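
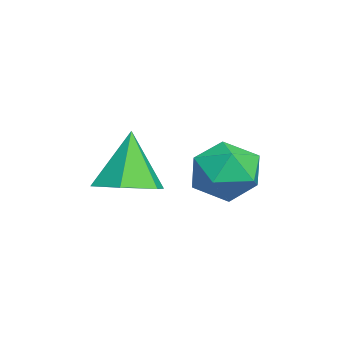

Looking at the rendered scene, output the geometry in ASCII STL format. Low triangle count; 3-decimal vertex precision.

solid 
facet normal 0.334 -0.045 -0.942
outer loop
vertex 1.595 -0.98 1.145
vertex 1.037 -1.72 0.982
vertex 0.719 -0.849 0.828
endloop
endfacet
facet normal -0.006 0.918 0.396
outer loop
vertex 1.595 -0.98 1.145
vertex 0.719 -0.849 0.828
vertex 0.443 -1.64 2.658
endloop
endfacet
facet normal 0.334 -0.044 -0.941
outer loop
vertex 0.719 -0.849 0.828
vertex 1.037 -1.72 0.982
vertex 0.162 -1.588 0.665
endloop
endfacet
facet normal -0.805 0.579 0.129
outer loop
vertex 0.719 -0.849 0.828
vertex 0.162 -1.588 0.665
vertex 0.443 -1.64 2.658
endloop
endfacet
facet normal 0.334 -0.044 -0.941
outer loop
vertex 0.162 -1.588 0.665
vertex 1.037 -1.72 0.982
vertex 0.48 -2.459 0.819
endloop
endfacet
facet normal -0.939 -0.321 0.124
outer loop
vertex 0.162 -1.588 0.665
vertex 0.48 -2.459 0.819
vertex 0.443 -1.64 2.658
endloop
endfacet
facet normal 0.334 -0.044 -0.941
outer loop
vertex 0.48 -2.459 0.819
vertex 1.037 -1.72 0.982
vertex 1.355 -2.591 1.136
endloop
endfacet
facet normal -0.273 -0.881 0.387
outer loop
vertex 0.48 -2.459 0.819
vertex 1.355 -2.591 1.136
vertex 0.443 -1.64 2.658
endloop
endfacet
facet normal 0.334 -0.044 -0.941
outer loop
vertex 1.355 -2.591 1.136
vertex 1.037 -1.72 0.982
vertex 1.912 -1.851 1.299
endloop
endfacet
facet normal 0.528 -0.541 0.655
outer loop
vertex 1.355 -2.591 1.136
vertex 1.912 -1.851 1.299
vertex 0.443 -1.64 2.658
endloop
endfacet
facet normal 0.334 -0.045 -0.941
outer loop
vertex 1.912 -1.851 1.299
vertex 1.037 -1.72 0.982
vertex 1.595 -0.98 1.145
endloop
endfacet
facet normal 0.661 0.357 0.659
outer loop
vertex 1.912 -1.851 1.299
vertex 1.595 -0.98 1.145
vertex 0.443 -1.64 2.658
endloop
endfacet
facet normal -0.656 0.464 0.596
outer loop
vertex -0.674 0.984 1.276
vertex -0.214 0.583 2.094
vertex 0.091 1.485 1.728
endloop
endfacet
facet normal -0.547 0.837 -0.003
outer loop
vertex -0.674 0.984 1.276
vertex 0.091 1.485 1.728
vertex 0.038 1.447 0.71
endloop
endfacet
facet normal -0.716 0.421 -0.557
outer loop
vertex -0.674 0.984 1.276
vertex 0.038 1.447 0.71
vertex -0.301 0.522 0.447
endloop
endfacet
facet normal -0.930 -0.210 -0.301
outer loop
vertex -0.674 0.984 1.276
vertex -0.301 0.522 0.447
vertex -0.457 -0.012 1.302
endloop
endfacet
facet normal -0.893 -0.184 0.412
outer loop
vertex -0.674 0.984 1.276
vertex -0.457 -0.012 1.302
vertex -0.214 0.583 2.094
endloop
endfacet
facet normal 0.150 0.988 -0.045
outer loop
vertex 0.038 1.447 0.71
vertex 0.091 1.485 1.728
vertex 0.937 1.332 1.178
endloop
endfacet
facet normal -0.026 0.383 0.923
outer loop
vertex 0.091 1.485 1.728
vertex -0.214 0.583 2.094
vertex 0.781 0.798 2.033
endloop
endfacet
facet normal -0.410 -0.664 0.625
outer loop
vertex -0.214 0.583 2.094
vertex -0.457 -0.012 1.302
vertex 0.442 -0.127 1.77
endloop
endfacet
facet normal -0.471 -0.707 -0.528
outer loop
vertex -0.457 -0.012 1.302
vertex -0.301 0.522 0.447
vertex 0.389 -0.165 0.752
endloop
endfacet
facet normal -0.125 0.314 -0.941
outer loop
vertex -0.301 0.522 0.447
vertex 0.038 1.447 0.71
vertex 0.694 0.737 0.386
endloop
endfacet
facet normal 0.930 0.210 0.301
outer loop
vertex 1.154 0.336 1.204
vertex 0.937 1.332 1.178
vertex 0.781 0.798 2.033
endloop
endfacet
facet normal 0.716 -0.421 0.557
outer loop
vertex 1.154 0.336 1.204
vertex 0.781 0.798 2.033
vertex 0.442 -0.127 1.77
endloop
endfacet
facet normal 0.547 -0.837 0.003
outer loop
vertex 1.154 0.336 1.204
vertex 0.442 -0.127 1.77
vertex 0.389 -0.165 0.752
endloop
endfacet
facet normal 0.656 -0.464 -0.596
outer loop
vertex 1.154 0.336 1.204
vertex 0.389 -0.165 0.752
vertex 0.694 0.737 0.386
endloop
endfacet
facet normal 0.893 0.184 -0.412
outer loop
vertex 1.154 0.336 1.204
vertex 0.694 0.737 0.386
vertex 0.937 1.332 1.178
endloop
endfacet
facet normal 0.471 0.707 0.528
outer loop
vertex 0.781 0.798 2.033
vertex 0.937 1.332 1.178
vertex 0.091 1.485 1.728
endloop
endfacet
facet normal 0.125 -0.314 0.941
outer loop
vertex 0.442 -0.127 1.77
vertex 0.781 0.798 2.033
vertex -0.214 0.583 2.094
endloop
endfacet
facet normal -0.150 -0.988 0.045
outer loop
vertex 0.389 -0.165 0.752
vertex 0.442 -0.127 1.77
vertex -0.457 -0.012 1.302
endloop
endfacet
facet normal 0.026 -0.383 -0.923
outer loop
vertex 0.694 0.737 0.386
vertex 0.389 -0.165 0.752
vertex -0.301 0.522 0.447
endloop
endfacet
facet normal 0.410 0.664 -0.625
outer loop
vertex 0.937 1.332 1.178
vertex 0.694 0.737 0.386
vertex 0.038 1.447 0.71
endloop
endfacet

endsolid


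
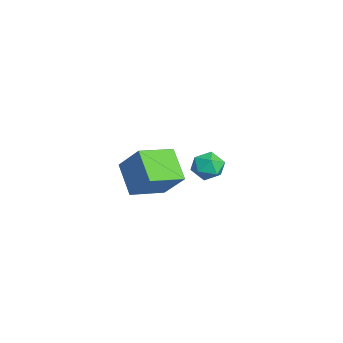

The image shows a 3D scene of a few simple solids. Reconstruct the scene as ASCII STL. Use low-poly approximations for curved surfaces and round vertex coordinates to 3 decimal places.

solid 
facet normal -0.518 -0.416 -0.747
outer loop
vertex 2.568 -4.223 2.172
vertex 1.958 -2.783 1.792
vertex 3.788 -3.968 1.185
endloop
endfacet
facet normal 0.379 -0.895 0.237
outer loop
vertex 4.622 -3.297 2.388
vertex 2.568 -4.223 2.172
vertex 3.788 -3.968 1.185
endloop
endfacet
facet normal -0.518 -0.416 -0.748
outer loop
vertex 3.788 -3.968 1.185
vertex 1.958 -2.783 1.792
vertex 3.178 -2.527 0.805
endloop
endfacet
facet normal 0.767 0.161 -0.621
outer loop
vertex 3.178 -2.527 0.805
vertex 4.622 -3.297 2.388
vertex 3.788 -3.968 1.185
endloop
endfacet
facet normal -0.767 -0.161 0.621
outer loop
vertex 2.568 -4.223 2.172
vertex 2.792 -2.112 2.995
vertex 1.958 -2.783 1.792
endloop
endfacet
facet normal 0.379 -0.895 0.236
outer loop
vertex 3.402 -3.553 3.375
vertex 2.568 -4.223 2.172
vertex 4.622 -3.297 2.388
endloop
endfacet
facet normal -0.767 -0.161 0.621
outer loop
vertex 3.402 -3.553 3.375
vertex 2.792 -2.112 2.995
vertex 2.568 -4.223 2.172
endloop
endfacet
facet normal -0.379 0.895 -0.236
outer loop
vertex 1.958 -2.783 1.792
vertex 2.792 -2.112 2.995
vertex 3.178 -2.527 0.805
endloop
endfacet
facet normal 0.767 0.161 -0.621
outer loop
vertex 4.012 -1.857 2.008
vertex 4.622 -3.297 2.388
vertex 3.178 -2.527 0.805
endloop
endfacet
facet normal -0.378 0.895 -0.236
outer loop
vertex 3.178 -2.527 0.805
vertex 2.792 -2.112 2.995
vertex 4.012 -1.857 2.008
endloop
endfacet
facet normal 0.517 0.416 0.748
outer loop
vertex 4.012 -1.857 2.008
vertex 3.402 -3.553 3.375
vertex 4.622 -3.297 2.388
endloop
endfacet
facet normal 0.518 0.416 0.747
outer loop
vertex 2.792 -2.112 2.995
vertex 3.402 -3.553 3.375
vertex 4.012 -1.857 2.008
endloop
endfacet
facet normal -0.516 -0.828 0.220
outer loop
vertex -2.055 -0.278 -0.459
vertex -1.503 -0.721 -0.831
vertex -1.428 -0.561 -0.052
endloop
endfacet
facet normal -0.614 -0.326 0.719
outer loop
vertex -2.055 -0.278 -0.459
vertex -1.428 -0.561 -0.052
vertex -1.68 0.187 0.072
endloop
endfacet
facet normal -0.881 0.253 0.400
outer loop
vertex -2.055 -0.278 -0.459
vertex -1.68 0.187 0.072
vertex -1.912 0.489 -0.63
endloop
endfacet
facet normal -0.949 0.111 -0.297
outer loop
vertex -2.055 -0.278 -0.459
vertex -1.912 0.489 -0.63
vertex -1.803 -0.072 -1.188
endloop
endfacet
facet normal -0.723 -0.558 -0.408
outer loop
vertex -2.055 -0.278 -0.459
vertex -1.803 -0.072 -1.188
vertex -1.503 -0.721 -0.831
endloop
endfacet
facet normal 0.025 -0.155 0.988
outer loop
vertex -1.68 0.187 0.072
vertex -1.428 -0.561 -0.052
vertex -0.897 0.032 0.028
endloop
endfacet
facet normal 0.183 -0.966 0.181
outer loop
vertex -1.428 -0.561 -0.052
vertex -1.503 -0.721 -0.831
vertex -0.788 -0.529 -0.53
endloop
endfacet
facet normal -0.152 -0.529 -0.835
outer loop
vertex -1.503 -0.721 -0.831
vertex -1.803 -0.072 -1.188
vertex -1.02 -0.227 -1.232
endloop
endfacet
facet normal -0.517 0.551 -0.655
outer loop
vertex -1.803 -0.072 -1.188
vertex -1.912 0.489 -0.63
vertex -1.272 0.521 -1.108
endloop
endfacet
facet normal -0.408 0.782 0.471
outer loop
vertex -1.912 0.489 -0.63
vertex -1.68 0.187 0.072
vertex -1.197 0.681 -0.329
endloop
endfacet
facet normal 0.949 -0.111 0.297
outer loop
vertex -0.645 0.238 -0.701
vertex -0.897 0.032 0.028
vertex -0.788 -0.529 -0.53
endloop
endfacet
facet normal 0.881 -0.253 -0.400
outer loop
vertex -0.645 0.238 -0.701
vertex -0.788 -0.529 -0.53
vertex -1.02 -0.227 -1.232
endloop
endfacet
facet normal 0.614 0.326 -0.719
outer loop
vertex -0.645 0.238 -0.701
vertex -1.02 -0.227 -1.232
vertex -1.272 0.521 -1.108
endloop
endfacet
facet normal 0.516 0.828 -0.220
outer loop
vertex -0.645 0.238 -0.701
vertex -1.272 0.521 -1.108
vertex -1.197 0.681 -0.329
endloop
endfacet
facet normal 0.723 0.558 0.408
outer loop
vertex -0.645 0.238 -0.701
vertex -1.197 0.681 -0.329
vertex -0.897 0.032 0.028
endloop
endfacet
facet normal 0.517 -0.551 0.655
outer loop
vertex -0.788 -0.529 -0.53
vertex -0.897 0.032 0.028
vertex -1.428 -0.561 -0.052
endloop
endfacet
facet normal 0.408 -0.782 -0.471
outer loop
vertex -1.02 -0.227 -1.232
vertex -0.788 -0.529 -0.53
vertex -1.503 -0.721 -0.831
endloop
endfacet
facet normal -0.025 0.155 -0.988
outer loop
vertex -1.272 0.521 -1.108
vertex -1.02 -0.227 -1.232
vertex -1.803 -0.072 -1.188
endloop
endfacet
facet normal -0.183 0.966 -0.181
outer loop
vertex -1.197 0.681 -0.329
vertex -1.272 0.521 -1.108
vertex -1.912 0.489 -0.63
endloop
endfacet
facet normal 0.152 0.529 0.835
outer loop
vertex -0.897 0.032 0.028
vertex -1.197 0.681 -0.329
vertex -1.68 0.187 0.072
endloop
endfacet

endsolid


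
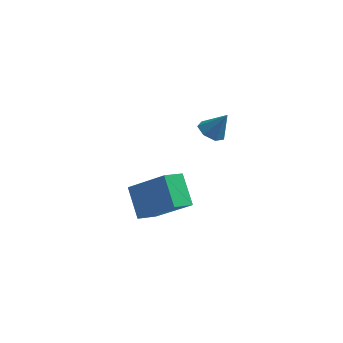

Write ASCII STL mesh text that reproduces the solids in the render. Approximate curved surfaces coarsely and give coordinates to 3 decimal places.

solid 
facet normal -0.519 -0.786 0.336
outer loop
vertex -1.135 -3.373 -0.287
vertex -2.771 -2.879 -1.657
vertex -0.479 -4.283 -1.4
endloop
endfacet
facet normal 0.747 -0.226 0.625
outer loop
vertex 0.051 -3.481 -1.743
vertex -1.135 -3.373 -0.287
vertex -0.479 -4.283 -1.4
endloop
endfacet
facet normal -0.519 -0.786 0.336
outer loop
vertex -0.479 -4.283 -1.4
vertex -2.771 -2.879 -1.657
vertex -2.115 -3.788 -2.769
endloop
endfacet
facet normal 0.415 -0.576 -0.704
outer loop
vertex -2.115 -3.788 -2.769
vertex 0.051 -3.481 -1.743
vertex -0.479 -4.283 -1.4
endloop
endfacet
facet normal -0.416 0.576 0.704
outer loop
vertex -1.135 -3.373 -0.287
vertex -2.241 -2.077 -2.0
vertex -2.771 -2.879 -1.657
endloop
endfacet
facet normal 0.747 -0.226 0.625
outer loop
vertex -0.605 -2.572 -0.631
vertex -1.135 -3.373 -0.287
vertex 0.051 -3.481 -1.743
endloop
endfacet
facet normal -0.415 0.577 0.704
outer loop
vertex -0.605 -2.572 -0.631
vertex -2.241 -2.077 -2.0
vertex -1.135 -3.373 -0.287
endloop
endfacet
facet normal -0.747 0.226 -0.625
outer loop
vertex -2.771 -2.879 -1.657
vertex -2.241 -2.077 -2.0
vertex -2.115 -3.788 -2.769
endloop
endfacet
facet normal 0.415 -0.577 -0.704
outer loop
vertex -1.585 -2.987 -3.113
vertex 0.051 -3.481 -1.743
vertex -2.115 -3.788 -2.769
endloop
endfacet
facet normal -0.747 0.226 -0.625
outer loop
vertex -2.115 -3.788 -2.769
vertex -2.241 -2.077 -2.0
vertex -1.585 -2.987 -3.113
endloop
endfacet
facet normal 0.519 0.786 -0.336
outer loop
vertex -1.585 -2.987 -3.113
vertex -0.605 -2.572 -0.631
vertex 0.051 -3.481 -1.743
endloop
endfacet
facet normal 0.519 0.786 -0.336
outer loop
vertex -2.241 -2.077 -2.0
vertex -0.605 -2.572 -0.631
vertex -1.585 -2.987 -3.113
endloop
endfacet
facet normal -0.530 -0.074 -0.844
outer loop
vertex -0.152 2.328 -1.3
vertex -0.544 1.853 -1.012
vertex -0.629 2.528 -1.018
endloop
endfacet
facet normal 0.458 0.876 0.153
outer loop
vertex -0.152 2.328 -1.3
vertex -0.629 2.528 -1.018
vertex 0.124 1.947 0.052
endloop
endfacet
facet normal -0.530 -0.074 -0.845
outer loop
vertex -0.629 2.528 -1.018
vertex -0.544 1.853 -1.012
vertex -1.043 2.221 -0.731
endloop
endfacet
facet normal -0.196 0.797 0.571
outer loop
vertex -0.629 2.528 -1.018
vertex -1.043 2.221 -0.731
vertex 0.124 1.947 0.052
endloop
endfacet
facet normal -0.531 -0.075 -0.844
outer loop
vertex -1.043 2.221 -0.731
vertex -0.544 1.853 -1.012
vertex -1.081 1.637 -0.655
endloop
endfacet
facet normal -0.528 0.143 0.837
outer loop
vertex -1.043 2.221 -0.731
vertex -1.081 1.637 -0.655
vertex 0.124 1.947 0.052
endloop
endfacet
facet normal -0.532 -0.073 -0.844
outer loop
vertex -1.081 1.637 -0.655
vertex -0.544 1.853 -1.012
vertex -0.715 1.216 -0.849
endloop
endfacet
facet normal -0.287 -0.595 0.750
outer loop
vertex -1.081 1.637 -0.655
vertex -0.715 1.216 -0.849
vertex 0.124 1.947 0.052
endloop
endfacet
facet normal -0.531 -0.073 -0.844
outer loop
vertex -0.715 1.216 -0.849
vertex -0.544 1.853 -1.012
vertex -0.221 1.275 -1.165
endloop
endfacet
facet normal 0.344 -0.860 0.377
outer loop
vertex -0.715 1.216 -0.849
vertex -0.221 1.275 -1.165
vertex 0.124 1.947 0.052
endloop
endfacet
facet normal -0.531 -0.073 -0.844
outer loop
vertex -0.221 1.275 -1.165
vertex -0.544 1.853 -1.012
vertex 0.03 1.77 -1.366
endloop
endfacet
facet normal 0.891 -0.453 -0.003
outer loop
vertex -0.221 1.275 -1.165
vertex 0.03 1.77 -1.366
vertex 0.124 1.947 0.052
endloop
endfacet
facet normal -0.531 -0.073 -0.844
outer loop
vertex 0.03 1.77 -1.366
vertex -0.544 1.853 -1.012
vertex -0.152 2.328 -1.3
endloop
endfacet
facet normal 0.942 0.319 -0.102
outer loop
vertex 0.03 1.77 -1.366
vertex -0.152 2.328 -1.3
vertex 0.124 1.947 0.052
endloop
endfacet

endsolid


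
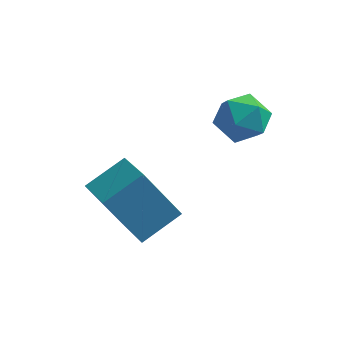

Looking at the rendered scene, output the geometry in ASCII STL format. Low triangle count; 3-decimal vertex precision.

solid 
facet normal -0.282 0.948 0.149
outer loop
vertex -1.085 2.937 0.577
vertex -1.919 2.609 1.085
vertex -1.043 2.789 1.596
endloop
endfacet
facet normal 0.429 0.896 0.112
outer loop
vertex -1.085 2.937 0.577
vertex -1.043 2.789 1.596
vertex -0.259 2.488 1.0
endloop
endfacet
facet normal 0.598 0.611 -0.519
outer loop
vertex -1.085 2.937 0.577
vertex -0.259 2.488 1.0
vertex -0.65 2.122 0.119
endloop
endfacet
facet normal -0.010 0.486 -0.874
outer loop
vertex -1.085 2.937 0.577
vertex -0.65 2.122 0.119
vertex -1.677 2.197 0.172
endloop
endfacet
facet normal -0.553 0.694 -0.460
outer loop
vertex -1.085 2.937 0.577
vertex -1.677 2.197 0.172
vertex -1.919 2.609 1.085
endloop
endfacet
facet normal 0.644 0.445 0.622
outer loop
vertex -0.259 2.488 1.0
vertex -1.043 2.789 1.596
vertex -0.583 1.883 1.768
endloop
endfacet
facet normal -0.506 0.530 0.681
outer loop
vertex -1.043 2.789 1.596
vertex -1.919 2.609 1.085
vertex -1.61 1.958 1.821
endloop
endfacet
facet normal -0.945 0.120 -0.304
outer loop
vertex -1.919 2.609 1.085
vertex -1.677 2.197 0.172
vertex -2.001 1.592 0.94
endloop
endfacet
facet normal -0.066 -0.218 -0.974
outer loop
vertex -1.677 2.197 0.172
vertex -0.65 2.122 0.119
vertex -1.217 1.291 0.344
endloop
endfacet
facet normal 0.916 -0.017 -0.400
outer loop
vertex -0.65 2.122 0.119
vertex -0.259 2.488 1.0
vertex -0.341 1.471 0.855
endloop
endfacet
facet normal 0.010 -0.486 0.874
outer loop
vertex -1.175 1.143 1.363
vertex -0.583 1.883 1.768
vertex -1.61 1.958 1.821
endloop
endfacet
facet normal -0.598 -0.611 0.519
outer loop
vertex -1.175 1.143 1.363
vertex -1.61 1.958 1.821
vertex -2.001 1.592 0.94
endloop
endfacet
facet normal -0.429 -0.896 -0.112
outer loop
vertex -1.175 1.143 1.363
vertex -2.001 1.592 0.94
vertex -1.217 1.291 0.344
endloop
endfacet
facet normal 0.282 -0.948 -0.149
outer loop
vertex -1.175 1.143 1.363
vertex -1.217 1.291 0.344
vertex -0.341 1.471 0.855
endloop
endfacet
facet normal 0.553 -0.694 0.460
outer loop
vertex -1.175 1.143 1.363
vertex -0.341 1.471 0.855
vertex -0.583 1.883 1.768
endloop
endfacet
facet normal 0.066 0.218 0.974
outer loop
vertex -1.61 1.958 1.821
vertex -0.583 1.883 1.768
vertex -1.043 2.789 1.596
endloop
endfacet
facet normal -0.916 0.017 0.400
outer loop
vertex -2.001 1.592 0.94
vertex -1.61 1.958 1.821
vertex -1.919 2.609 1.085
endloop
endfacet
facet normal -0.644 -0.445 -0.622
outer loop
vertex -1.217 1.291 0.344
vertex -2.001 1.592 0.94
vertex -1.677 2.197 0.172
endloop
endfacet
facet normal 0.506 -0.530 -0.681
outer loop
vertex -0.341 1.471 0.855
vertex -1.217 1.291 0.344
vertex -0.65 2.122 0.119
endloop
endfacet
facet normal 0.945 -0.120 0.304
outer loop
vertex -0.583 1.883 1.768
vertex -0.341 1.471 0.855
vertex -0.259 2.488 1.0
endloop
endfacet
facet normal -0.546 -0.047 0.837
outer loop
vertex -3.562 -1.215 0.465
vertex -4.515 0.134 -0.082
vertex -4.589 -2.235 -0.262
endloop
endfacet
facet normal 0.548 -0.775 0.314
outer loop
vertex -3.405 -2.134 -2.078
vertex -3.562 -1.215 0.465
vertex -4.589 -2.235 -0.262
endloop
endfacet
facet normal -0.546 -0.047 0.837
outer loop
vertex -4.589 -2.235 -0.262
vertex -4.515 0.134 -0.082
vertex -5.542 -0.886 -0.809
endloop
endfacet
facet normal -0.634 -0.630 -0.448
outer loop
vertex -5.542 -0.886 -0.809
vertex -3.405 -2.134 -2.078
vertex -4.589 -2.235 -0.262
endloop
endfacet
facet normal 0.634 0.630 0.448
outer loop
vertex -3.562 -1.215 0.465
vertex -3.331 0.235 -1.898
vertex -4.515 0.134 -0.082
endloop
endfacet
facet normal 0.548 -0.775 0.314
outer loop
vertex -2.378 -1.114 -1.351
vertex -3.562 -1.215 0.465
vertex -3.405 -2.134 -2.078
endloop
endfacet
facet normal 0.634 0.630 0.448
outer loop
vertex -2.378 -1.114 -1.351
vertex -3.331 0.235 -1.898
vertex -3.562 -1.215 0.465
endloop
endfacet
facet normal -0.548 0.775 -0.314
outer loop
vertex -4.515 0.134 -0.082
vertex -3.331 0.235 -1.898
vertex -5.542 -0.886 -0.809
endloop
endfacet
facet normal -0.634 -0.630 -0.448
outer loop
vertex -4.358 -0.785 -2.625
vertex -3.405 -2.134 -2.078
vertex -5.542 -0.886 -0.809
endloop
endfacet
facet normal -0.548 0.775 -0.314
outer loop
vertex -5.542 -0.886 -0.809
vertex -3.331 0.235 -1.898
vertex -4.358 -0.785 -2.625
endloop
endfacet
facet normal 0.546 0.047 -0.837
outer loop
vertex -4.358 -0.785 -2.625
vertex -2.378 -1.114 -1.351
vertex -3.405 -2.134 -2.078
endloop
endfacet
facet normal 0.546 0.047 -0.837
outer loop
vertex -3.331 0.235 -1.898
vertex -2.378 -1.114 -1.351
vertex -4.358 -0.785 -2.625
endloop
endfacet

endsolid


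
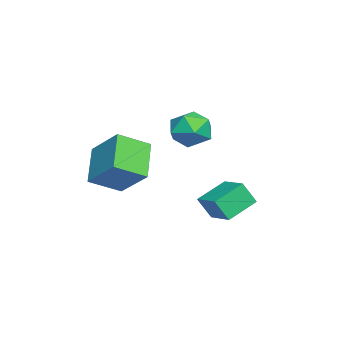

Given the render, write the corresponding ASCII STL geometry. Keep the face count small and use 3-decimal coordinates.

solid 
facet normal -0.123 0.987 0.105
outer loop
vertex -2.497 -0.128 1.876
vertex -3.533 -0.3 2.28
vertex -2.654 -0.265 2.982
endloop
endfacet
facet normal 0.563 0.807 0.180
outer loop
vertex -2.497 -0.128 1.876
vertex -2.654 -0.265 2.982
vertex -1.782 -0.76 2.472
endloop
endfacet
facet normal 0.772 0.479 -0.419
outer loop
vertex -2.497 -0.128 1.876
vertex -1.782 -0.76 2.472
vertex -2.122 -1.101 1.455
endloop
endfacet
facet normal 0.215 0.456 -0.863
outer loop
vertex -2.497 -0.128 1.876
vertex -2.122 -1.101 1.455
vertex -3.204 -0.817 1.336
endloop
endfacet
facet normal -0.339 0.771 -0.540
outer loop
vertex -2.497 -0.128 1.876
vertex -3.204 -0.817 1.336
vertex -3.533 -0.3 2.28
endloop
endfacet
facet normal 0.611 0.338 0.716
outer loop
vertex -1.782 -0.76 2.472
vertex -2.654 -0.265 2.982
vertex -2.376 -1.323 3.244
endloop
endfacet
facet normal -0.500 0.629 0.595
outer loop
vertex -2.654 -0.265 2.982
vertex -3.533 -0.3 2.28
vertex -3.458 -1.039 3.125
endloop
endfacet
facet normal -0.849 0.280 -0.449
outer loop
vertex -3.533 -0.3 2.28
vertex -3.204 -0.817 1.336
vertex -3.798 -1.38 2.108
endloop
endfacet
facet normal 0.047 -0.228 -0.972
outer loop
vertex -3.204 -0.817 1.336
vertex -2.122 -1.101 1.455
vertex -2.926 -1.875 1.598
endloop
endfacet
facet normal 0.948 -0.192 -0.252
outer loop
vertex -2.122 -1.101 1.455
vertex -1.782 -0.76 2.472
vertex -2.047 -1.84 2.3
endloop
endfacet
facet normal -0.215 -0.456 0.863
outer loop
vertex -3.083 -2.012 2.704
vertex -2.376 -1.323 3.244
vertex -3.458 -1.039 3.125
endloop
endfacet
facet normal -0.772 -0.479 0.419
outer loop
vertex -3.083 -2.012 2.704
vertex -3.458 -1.039 3.125
vertex -3.798 -1.38 2.108
endloop
endfacet
facet normal -0.563 -0.807 -0.180
outer loop
vertex -3.083 -2.012 2.704
vertex -3.798 -1.38 2.108
vertex -2.926 -1.875 1.598
endloop
endfacet
facet normal 0.123 -0.987 -0.105
outer loop
vertex -3.083 -2.012 2.704
vertex -2.926 -1.875 1.598
vertex -2.047 -1.84 2.3
endloop
endfacet
facet normal 0.339 -0.771 0.540
outer loop
vertex -3.083 -2.012 2.704
vertex -2.047 -1.84 2.3
vertex -2.376 -1.323 3.244
endloop
endfacet
facet normal -0.047 0.228 0.972
outer loop
vertex -3.458 -1.039 3.125
vertex -2.376 -1.323 3.244
vertex -2.654 -0.265 2.982
endloop
endfacet
facet normal -0.948 0.192 0.252
outer loop
vertex -3.798 -1.38 2.108
vertex -3.458 -1.039 3.125
vertex -3.533 -0.3 2.28
endloop
endfacet
facet normal -0.611 -0.338 -0.716
outer loop
vertex -2.926 -1.875 1.598
vertex -3.798 -1.38 2.108
vertex -3.204 -0.817 1.336
endloop
endfacet
facet normal 0.500 -0.629 -0.595
outer loop
vertex -2.047 -1.84 2.3
vertex -2.926 -1.875 1.598
vertex -2.122 -1.101 1.455
endloop
endfacet
facet normal 0.849 -0.280 0.449
outer loop
vertex -2.376 -1.323 3.244
vertex -2.047 -1.84 2.3
vertex -1.782 -0.76 2.472
endloop
endfacet
facet normal -0.448 -0.626 -0.638
outer loop
vertex 1.037 -4.899 0.429
vertex -0.583 -5.031 1.695
vertex 0.317 -3.586 -0.355
endloop
endfacet
facet normal 0.786 0.064 -0.615
outer loop
vertex 1.243 -2.289 0.965
vertex 1.037 -4.899 0.429
vertex 0.317 -3.586 -0.355
endloop
endfacet
facet normal -0.447 -0.627 -0.638
outer loop
vertex 0.317 -3.586 -0.355
vertex -0.583 -5.031 1.695
vertex -1.303 -3.719 0.91
endloop
endfacet
facet normal -0.426 0.777 -0.464
outer loop
vertex -1.303 -3.719 0.91
vertex 1.243 -2.289 0.965
vertex 0.317 -3.586 -0.355
endloop
endfacet
facet normal 0.426 -0.777 0.464
outer loop
vertex 1.037 -4.899 0.429
vertex 0.343 -3.734 3.015
vertex -0.583 -5.031 1.695
endloop
endfacet
facet normal 0.786 0.064 -0.614
outer loop
vertex 1.963 -3.601 1.75
vertex 1.037 -4.899 0.429
vertex 1.243 -2.289 0.965
endloop
endfacet
facet normal 0.426 -0.776 0.464
outer loop
vertex 1.963 -3.601 1.75
vertex 0.343 -3.734 3.015
vertex 1.037 -4.899 0.429
endloop
endfacet
facet normal -0.786 -0.064 0.614
outer loop
vertex -0.583 -5.031 1.695
vertex 0.343 -3.734 3.015
vertex -1.303 -3.719 0.91
endloop
endfacet
facet normal -0.426 0.776 -0.464
outer loop
vertex -0.377 -2.421 2.231
vertex 1.243 -2.289 0.965
vertex -1.303 -3.719 0.91
endloop
endfacet
facet normal -0.786 -0.064 0.614
outer loop
vertex -1.303 -3.719 0.91
vertex 0.343 -3.734 3.015
vertex -0.377 -2.421 2.231
endloop
endfacet
facet normal 0.447 0.627 0.638
outer loop
vertex -0.377 -2.421 2.231
vertex 1.963 -3.601 1.75
vertex 1.243 -2.289 0.965
endloop
endfacet
facet normal 0.447 0.626 0.638
outer loop
vertex 0.343 -3.734 3.015
vertex 1.963 -3.601 1.75
vertex -0.377 -2.421 2.231
endloop
endfacet
facet normal -0.751 -0.603 -0.270
outer loop
vertex 0.083 -0.36 -0.715
vertex -0.993 0.677 -0.039
vertex -0.013 0.238 -1.785
endloop
endfacet
facet normal 0.656 -0.632 -0.412
outer loop
vertex 1.113 1.143 -1.381
vertex 0.083 -0.36 -0.715
vertex -0.013 0.238 -1.785
endloop
endfacet
facet normal -0.751 -0.603 -0.270
outer loop
vertex -0.013 0.238 -1.785
vertex -0.993 0.677 -0.039
vertex -1.089 1.275 -1.11
endloop
endfacet
facet normal -0.078 0.486 -0.871
outer loop
vertex -1.089 1.275 -1.11
vertex 1.113 1.143 -1.381
vertex -0.013 0.238 -1.785
endloop
endfacet
facet normal 0.078 -0.486 0.870
outer loop
vertex 0.083 -0.36 -0.715
vertex 0.133 1.582 0.365
vertex -0.993 0.677 -0.039
endloop
endfacet
facet normal 0.656 -0.632 -0.412
outer loop
vertex 1.209 0.545 -0.31
vertex 0.083 -0.36 -0.715
vertex 1.113 1.143 -1.381
endloop
endfacet
facet normal 0.078 -0.486 0.870
outer loop
vertex 1.209 0.545 -0.31
vertex 0.133 1.582 0.365
vertex 0.083 -0.36 -0.715
endloop
endfacet
facet normal -0.656 0.632 0.412
outer loop
vertex -0.993 0.677 -0.039
vertex 0.133 1.582 0.365
vertex -1.089 1.275 -1.11
endloop
endfacet
facet normal -0.078 0.486 -0.870
outer loop
vertex 0.037 2.18 -0.705
vertex 1.113 1.143 -1.381
vertex -1.089 1.275 -1.11
endloop
endfacet
facet normal -0.656 0.632 0.412
outer loop
vertex -1.089 1.275 -1.11
vertex 0.133 1.582 0.365
vertex 0.037 2.18 -0.705
endloop
endfacet
facet normal 0.751 0.603 0.270
outer loop
vertex 0.037 2.18 -0.705
vertex 1.209 0.545 -0.31
vertex 1.113 1.143 -1.381
endloop
endfacet
facet normal 0.751 0.603 0.270
outer loop
vertex 0.133 1.582 0.365
vertex 1.209 0.545 -0.31
vertex 0.037 2.18 -0.705
endloop
endfacet

endsolid


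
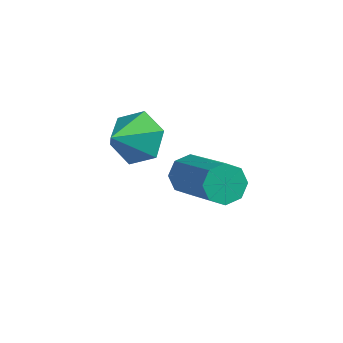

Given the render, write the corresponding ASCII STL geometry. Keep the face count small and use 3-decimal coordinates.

solid 
facet normal -0.759 0.394 -0.519
outer loop
vertex 0.381 1.031 1.923
vertex 0.206 1.29 2.375
vertex 0.551 1.414 1.965
endloop
endfacet
facet normal 0.511 -0.134 -0.849
outer loop
vertex 0.381 1.031 1.923
vertex 0.551 1.414 1.965
vertex 1.769 0.311 2.873
endloop
endfacet
facet normal 0.511 -0.134 -0.849
outer loop
vertex 1.769 0.311 2.873
vertex 0.551 1.414 1.965
vertex 1.939 0.694 2.915
endloop
endfacet
facet normal 0.759 -0.394 0.519
outer loop
vertex 1.769 0.311 2.873
vertex 1.939 0.694 2.915
vertex 1.594 0.57 3.325
endloop
endfacet
facet normal -0.759 0.392 -0.520
outer loop
vertex 0.551 1.414 1.965
vertex 0.206 1.29 2.375
vertex 0.518 1.724 2.247
endloop
endfacet
facet normal 0.647 0.550 -0.529
outer loop
vertex 0.551 1.414 1.965
vertex 0.518 1.724 2.247
vertex 1.939 0.694 2.915
endloop
endfacet
facet normal 0.647 0.549 -0.529
outer loop
vertex 1.939 0.694 2.915
vertex 0.518 1.724 2.247
vertex 1.907 1.004 3.198
endloop
endfacet
facet normal 0.758 -0.395 0.519
outer loop
vertex 1.939 0.694 2.915
vertex 1.907 1.004 3.198
vertex 1.594 0.57 3.325
endloop
endfacet
facet normal -0.760 0.393 -0.518
outer loop
vertex 0.518 1.724 2.247
vertex 0.206 1.29 2.375
vertex 0.303 1.78 2.605
endloop
endfacet
facet normal 0.403 0.910 0.100
outer loop
vertex 0.518 1.724 2.247
vertex 0.303 1.78 2.605
vertex 1.907 1.004 3.198
endloop
endfacet
facet normal 0.403 0.910 0.101
outer loop
vertex 1.907 1.004 3.198
vertex 0.303 1.78 2.605
vertex 1.691 1.06 3.555
endloop
endfacet
facet normal 0.758 -0.394 0.520
outer loop
vertex 1.907 1.004 3.198
vertex 1.691 1.06 3.555
vertex 1.594 0.57 3.325
endloop
endfacet
facet normal -0.758 0.394 -0.519
outer loop
vertex 0.303 1.78 2.605
vertex 0.206 1.29 2.375
vertex 0.031 1.549 2.827
endloop
endfacet
facet normal -0.078 0.737 0.672
outer loop
vertex 0.303 1.78 2.605
vertex 0.031 1.549 2.827
vertex 1.691 1.06 3.555
endloop
endfacet
facet normal -0.078 0.737 0.672
outer loop
vertex 1.691 1.06 3.555
vertex 0.031 1.549 2.827
vertex 1.419 0.829 3.777
endloop
endfacet
facet normal 0.758 -0.394 0.519
outer loop
vertex 1.691 1.06 3.555
vertex 1.419 0.829 3.777
vertex 1.594 0.57 3.325
endloop
endfacet
facet normal -0.759 0.394 -0.519
outer loop
vertex 0.031 1.549 2.827
vertex 0.206 1.29 2.375
vertex -0.139 1.166 2.785
endloop
endfacet
facet normal -0.511 0.134 0.849
outer loop
vertex 0.031 1.549 2.827
vertex -0.139 1.166 2.785
vertex 1.419 0.829 3.777
endloop
endfacet
facet normal -0.511 0.134 0.849
outer loop
vertex 1.419 0.829 3.777
vertex -0.139 1.166 2.785
vertex 1.249 0.446 3.735
endloop
endfacet
facet normal 0.759 -0.394 0.519
outer loop
vertex 1.419 0.829 3.777
vertex 1.249 0.446 3.735
vertex 1.594 0.57 3.325
endloop
endfacet
facet normal -0.758 0.395 -0.519
outer loop
vertex -0.139 1.166 2.785
vertex 0.206 1.29 2.375
vertex -0.107 0.856 2.502
endloop
endfacet
facet normal -0.647 -0.549 0.529
outer loop
vertex -0.139 1.166 2.785
vertex -0.107 0.856 2.502
vertex 1.249 0.446 3.735
endloop
endfacet
facet normal -0.647 -0.550 0.529
outer loop
vertex 1.249 0.446 3.735
vertex -0.107 0.856 2.502
vertex 1.282 0.136 3.453
endloop
endfacet
facet normal 0.759 -0.392 0.520
outer loop
vertex 1.249 0.446 3.735
vertex 1.282 0.136 3.453
vertex 1.594 0.57 3.325
endloop
endfacet
facet normal -0.758 0.394 -0.520
outer loop
vertex -0.107 0.856 2.502
vertex 0.206 1.29 2.375
vertex 0.109 0.8 2.145
endloop
endfacet
facet normal -0.403 -0.910 -0.101
outer loop
vertex -0.107 0.856 2.502
vertex 0.109 0.8 2.145
vertex 1.282 0.136 3.453
endloop
endfacet
facet normal -0.403 -0.910 -0.100
outer loop
vertex 1.282 0.136 3.453
vertex 0.109 0.8 2.145
vertex 1.497 0.08 3.095
endloop
endfacet
facet normal 0.760 -0.393 0.518
outer loop
vertex 1.282 0.136 3.453
vertex 1.497 0.08 3.095
vertex 1.594 0.57 3.325
endloop
endfacet
facet normal -0.758 0.394 -0.519
outer loop
vertex 0.109 0.8 2.145
vertex 0.206 1.29 2.375
vertex 0.381 1.031 1.923
endloop
endfacet
facet normal 0.078 -0.737 -0.672
outer loop
vertex 0.109 0.8 2.145
vertex 0.381 1.031 1.923
vertex 1.497 0.08 3.095
endloop
endfacet
facet normal 0.078 -0.737 -0.672
outer loop
vertex 1.497 0.08 3.095
vertex 0.381 1.031 1.923
vertex 1.769 0.311 2.873
endloop
endfacet
facet normal 0.758 -0.394 0.519
outer loop
vertex 1.497 0.08 3.095
vertex 1.769 0.311 2.873
vertex 1.594 0.57 3.325
endloop
endfacet
facet normal 0.079 0.818 -0.570
outer loop
vertex -0.453 0.895 2.956
vertex -1.137 1.112 3.172
vertex -0.535 1.326 3.563
endloop
endfacet
facet normal 0.809 -0.423 0.409
outer loop
vertex -0.453 0.895 2.956
vertex -0.535 1.326 3.563
vertex -1.223 0.228 3.788
endloop
endfacet
facet normal 0.079 0.818 -0.569
outer loop
vertex -0.535 1.326 3.563
vertex -1.137 1.112 3.172
vertex -1.219 1.543 3.78
endloop
endfacet
facet normal 0.304 0.005 0.953
outer loop
vertex -0.535 1.326 3.563
vertex -1.219 1.543 3.78
vertex -1.223 0.228 3.788
endloop
endfacet
facet normal 0.079 0.818 -0.569
outer loop
vertex -1.219 1.543 3.78
vertex -1.137 1.112 3.172
vertex -1.822 1.329 3.389
endloop
endfacet
facet normal -0.546 0.007 0.838
outer loop
vertex -1.219 1.543 3.78
vertex -1.822 1.329 3.389
vertex -1.223 0.228 3.788
endloop
endfacet
facet normal 0.078 0.818 -0.570
outer loop
vertex -1.822 1.329 3.389
vertex -1.137 1.112 3.172
vertex -1.74 0.897 2.781
endloop
endfacet
facet normal -0.890 -0.420 0.178
outer loop
vertex -1.822 1.329 3.389
vertex -1.74 0.897 2.781
vertex -1.223 0.228 3.788
endloop
endfacet
facet normal 0.078 0.818 -0.570
outer loop
vertex -1.74 0.897 2.781
vertex -1.137 1.112 3.172
vertex -1.056 0.68 2.564
endloop
endfacet
facet normal -0.385 -0.848 -0.365
outer loop
vertex -1.74 0.897 2.781
vertex -1.056 0.68 2.564
vertex -1.223 0.228 3.788
endloop
endfacet
facet normal 0.079 0.818 -0.570
outer loop
vertex -1.056 0.68 2.564
vertex -1.137 1.112 3.172
vertex -0.453 0.895 2.956
endloop
endfacet
facet normal 0.465 -0.849 -0.250
outer loop
vertex -1.056 0.68 2.564
vertex -0.453 0.895 2.956
vertex -1.223 0.228 3.788
endloop
endfacet

endsolid


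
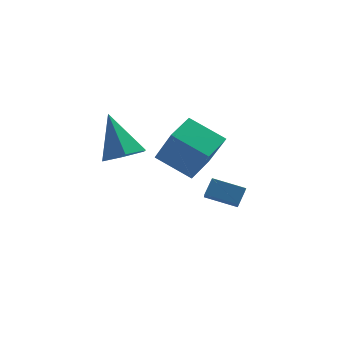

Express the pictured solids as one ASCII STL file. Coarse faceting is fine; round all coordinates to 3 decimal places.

solid 
facet normal -0.815 0.323 0.481
outer loop
vertex 0.847 -2.952 2.854
vertex 1.482 -1.843 3.186
vertex 0.228 -2.114 1.241
endloop
endfacet
facet normal -0.481 -0.840 -0.252
outer loop
vertex 1.598 -2.657 0.434
vertex 0.847 -2.952 2.854
vertex 0.228 -2.114 1.241
endloop
endfacet
facet normal -0.815 0.323 0.481
outer loop
vertex 0.228 -2.114 1.241
vertex 1.482 -1.843 3.186
vertex 0.863 -1.006 1.573
endloop
endfacet
facet normal -0.322 0.436 -0.840
outer loop
vertex 0.863 -1.006 1.573
vertex 1.598 -2.657 0.434
vertex 0.228 -2.114 1.241
endloop
endfacet
facet normal 0.322 -0.436 0.840
outer loop
vertex 0.847 -2.952 2.854
vertex 2.852 -2.386 2.379
vertex 1.482 -1.843 3.186
endloop
endfacet
facet normal -0.481 -0.840 -0.252
outer loop
vertex 2.217 -3.494 2.047
vertex 0.847 -2.952 2.854
vertex 1.598 -2.657 0.434
endloop
endfacet
facet normal 0.322 -0.436 0.840
outer loop
vertex 2.217 -3.494 2.047
vertex 2.852 -2.386 2.379
vertex 0.847 -2.952 2.854
endloop
endfacet
facet normal 0.481 0.840 0.251
outer loop
vertex 1.482 -1.843 3.186
vertex 2.852 -2.386 2.379
vertex 0.863 -1.006 1.573
endloop
endfacet
facet normal -0.322 0.436 -0.840
outer loop
vertex 2.233 -1.548 0.766
vertex 1.598 -2.657 0.434
vertex 0.863 -1.006 1.573
endloop
endfacet
facet normal 0.481 0.840 0.252
outer loop
vertex 0.863 -1.006 1.573
vertex 2.852 -2.386 2.379
vertex 2.233 -1.548 0.766
endloop
endfacet
facet normal 0.815 -0.323 -0.481
outer loop
vertex 2.233 -1.548 0.766
vertex 2.217 -3.494 2.047
vertex 1.598 -2.657 0.434
endloop
endfacet
facet normal 0.815 -0.323 -0.481
outer loop
vertex 2.852 -2.386 2.379
vertex 2.217 -3.494 2.047
vertex 2.233 -1.548 0.766
endloop
endfacet
facet normal 0.300 -0.472 -0.829
outer loop
vertex -0.009 -4.643 2.944
vertex -0.794 -4.447 2.549
vertex -0.099 -3.879 2.477
endloop
endfacet
facet normal 0.773 0.395 0.496
outer loop
vertex -0.009 -4.643 2.944
vertex -0.099 -3.879 2.477
vertex -1.386 -3.513 4.191
endloop
endfacet
facet normal 0.300 -0.472 -0.829
outer loop
vertex -0.099 -3.879 2.477
vertex -0.794 -4.447 2.549
vertex -0.884 -3.683 2.082
endloop
endfacet
facet normal 0.251 0.968 -0.018
outer loop
vertex -0.099 -3.879 2.477
vertex -0.884 -3.683 2.082
vertex -1.386 -3.513 4.191
endloop
endfacet
facet normal 0.300 -0.472 -0.829
outer loop
vertex -0.884 -3.683 2.082
vertex -0.794 -4.447 2.549
vertex -1.578 -4.251 2.154
endloop
endfacet
facet normal -0.632 0.746 -0.211
outer loop
vertex -0.884 -3.683 2.082
vertex -1.578 -4.251 2.154
vertex -1.386 -3.513 4.191
endloop
endfacet
facet normal 0.300 -0.472 -0.829
outer loop
vertex -1.578 -4.251 2.154
vertex -0.794 -4.447 2.549
vertex -1.488 -5.015 2.621
endloop
endfacet
facet normal -0.993 -0.049 0.111
outer loop
vertex -1.578 -4.251 2.154
vertex -1.488 -5.015 2.621
vertex -1.386 -3.513 4.191
endloop
endfacet
facet normal 0.300 -0.471 -0.829
outer loop
vertex -1.488 -5.015 2.621
vertex -0.794 -4.447 2.549
vertex -0.703 -5.211 3.016
endloop
endfacet
facet normal -0.470 -0.622 0.626
outer loop
vertex -1.488 -5.015 2.621
vertex -0.703 -5.211 3.016
vertex -1.386 -3.513 4.191
endloop
endfacet
facet normal 0.300 -0.471 -0.829
outer loop
vertex -0.703 -5.211 3.016
vertex -0.794 -4.447 2.549
vertex -0.009 -4.643 2.944
endloop
endfacet
facet normal 0.413 -0.400 0.818
outer loop
vertex -0.703 -5.211 3.016
vertex -0.009 -4.643 2.944
vertex -1.386 -3.513 4.191
endloop
endfacet
facet normal -0.343 -0.558 -0.755
outer loop
vertex 3.348 -2.07 -1.275
vertex 2.071 -1.813 -0.885
vertex 3.328 -1.165 -1.935
endloop
endfacet
facet normal 0.939 -0.188 -0.287
outer loop
vertex 3.609 -0.707 -1.315
vertex 3.348 -2.07 -1.275
vertex 3.328 -1.165 -1.935
endloop
endfacet
facet normal -0.343 -0.558 -0.755
outer loop
vertex 3.328 -1.165 -1.935
vertex 2.071 -1.813 -0.885
vertex 2.051 -0.908 -1.545
endloop
endfacet
facet normal -0.017 0.808 -0.589
outer loop
vertex 2.051 -0.908 -1.545
vertex 3.609 -0.707 -1.315
vertex 3.328 -1.165 -1.935
endloop
endfacet
facet normal 0.017 -0.808 0.589
outer loop
vertex 3.348 -2.07 -1.275
vertex 2.352 -1.355 -0.265
vertex 2.071 -1.813 -0.885
endloop
endfacet
facet normal 0.939 -0.188 -0.287
outer loop
vertex 3.629 -1.612 -0.655
vertex 3.348 -2.07 -1.275
vertex 3.609 -0.707 -1.315
endloop
endfacet
facet normal 0.017 -0.808 0.589
outer loop
vertex 3.629 -1.612 -0.655
vertex 2.352 -1.355 -0.265
vertex 3.348 -2.07 -1.275
endloop
endfacet
facet normal -0.939 0.188 0.287
outer loop
vertex 2.071 -1.813 -0.885
vertex 2.352 -1.355 -0.265
vertex 2.051 -0.908 -1.545
endloop
endfacet
facet normal -0.017 0.808 -0.589
outer loop
vertex 2.332 -0.45 -0.925
vertex 3.609 -0.707 -1.315
vertex 2.051 -0.908 -1.545
endloop
endfacet
facet normal -0.939 0.188 0.287
outer loop
vertex 2.051 -0.908 -1.545
vertex 2.352 -1.355 -0.265
vertex 2.332 -0.45 -0.925
endloop
endfacet
facet normal 0.343 0.558 0.755
outer loop
vertex 2.332 -0.45 -0.925
vertex 3.629 -1.612 -0.655
vertex 3.609 -0.707 -1.315
endloop
endfacet
facet normal 0.343 0.558 0.755
outer loop
vertex 2.352 -1.355 -0.265
vertex 3.629 -1.612 -0.655
vertex 2.332 -0.45 -0.925
endloop
endfacet

endsolid


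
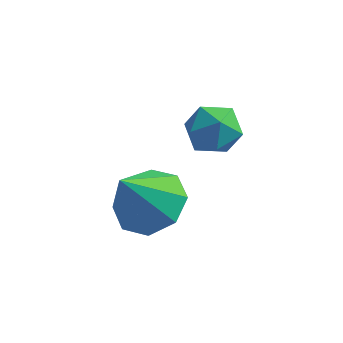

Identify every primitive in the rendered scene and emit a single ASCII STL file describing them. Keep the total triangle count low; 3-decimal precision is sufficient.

solid 
facet normal -0.798 0.500 0.336
outer loop
vertex 2.656 0.696 -0.588
vertex 3.042 0.808 0.163
vertex 3.141 1.383 -0.457
endloop
endfacet
facet normal -0.724 0.582 -0.370
outer loop
vertex 2.656 0.696 -0.588
vertex 3.141 1.383 -0.457
vertex 3.184 0.965 -1.199
endloop
endfacet
facet normal -0.740 -0.066 -0.669
outer loop
vertex 2.656 0.696 -0.588
vertex 3.184 0.965 -1.199
vertex 3.111 0.133 -1.036
endloop
endfacet
facet normal -0.824 -0.547 -0.150
outer loop
vertex 2.656 0.696 -0.588
vertex 3.111 0.133 -1.036
vertex 3.023 0.035 -0.195
endloop
endfacet
facet normal -0.860 -0.197 0.471
outer loop
vertex 2.656 0.696 -0.588
vertex 3.023 0.035 -0.195
vertex 3.042 0.808 0.163
endloop
endfacet
facet normal -0.082 0.866 -0.493
outer loop
vertex 3.184 0.965 -1.199
vertex 3.141 1.383 -0.457
vertex 3.897 1.245 -0.825
endloop
endfacet
facet normal -0.200 0.734 0.649
outer loop
vertex 3.141 1.383 -0.457
vertex 3.042 0.808 0.163
vertex 3.809 1.147 0.016
endloop
endfacet
facet normal -0.300 -0.395 0.868
outer loop
vertex 3.042 0.808 0.163
vertex 3.023 0.035 -0.195
vertex 3.736 0.315 0.179
endloop
endfacet
facet normal -0.242 -0.960 -0.137
outer loop
vertex 3.023 0.035 -0.195
vertex 3.111 0.133 -1.036
vertex 3.779 -0.103 -0.563
endloop
endfacet
facet normal -0.107 -0.182 -0.977
outer loop
vertex 3.111 0.133 -1.036
vertex 3.184 0.965 -1.199
vertex 3.878 0.472 -1.183
endloop
endfacet
facet normal 0.824 0.547 0.150
outer loop
vertex 4.264 0.584 -0.432
vertex 3.897 1.245 -0.825
vertex 3.809 1.147 0.016
endloop
endfacet
facet normal 0.740 0.066 0.669
outer loop
vertex 4.264 0.584 -0.432
vertex 3.809 1.147 0.016
vertex 3.736 0.315 0.179
endloop
endfacet
facet normal 0.724 -0.582 0.370
outer loop
vertex 4.264 0.584 -0.432
vertex 3.736 0.315 0.179
vertex 3.779 -0.103 -0.563
endloop
endfacet
facet normal 0.798 -0.500 -0.336
outer loop
vertex 4.264 0.584 -0.432
vertex 3.779 -0.103 -0.563
vertex 3.878 0.472 -1.183
endloop
endfacet
facet normal 0.860 0.197 -0.471
outer loop
vertex 4.264 0.584 -0.432
vertex 3.878 0.472 -1.183
vertex 3.897 1.245 -0.825
endloop
endfacet
facet normal 0.242 0.960 0.137
outer loop
vertex 3.809 1.147 0.016
vertex 3.897 1.245 -0.825
vertex 3.141 1.383 -0.457
endloop
endfacet
facet normal 0.107 0.182 0.977
outer loop
vertex 3.736 0.315 0.179
vertex 3.809 1.147 0.016
vertex 3.042 0.808 0.163
endloop
endfacet
facet normal 0.082 -0.866 0.493
outer loop
vertex 3.779 -0.103 -0.563
vertex 3.736 0.315 0.179
vertex 3.023 0.035 -0.195
endloop
endfacet
facet normal 0.200 -0.734 -0.649
outer loop
vertex 3.878 0.472 -1.183
vertex 3.779 -0.103 -0.563
vertex 3.111 0.133 -1.036
endloop
endfacet
facet normal 0.300 0.395 -0.868
outer loop
vertex 3.897 1.245 -0.825
vertex 3.878 0.472 -1.183
vertex 3.184 0.965 -1.199
endloop
endfacet
facet normal 0.298 0.419 -0.858
outer loop
vertex 2.426 0.825 -3.062
vertex 1.918 0.03 -3.627
vertex 1.628 1.019 -3.245
endloop
endfacet
facet normal -0.050 0.570 0.820
outer loop
vertex 2.426 0.825 -3.062
vertex 1.628 1.019 -3.245
vertex 1.362 -0.75 -2.033
endloop
endfacet
facet normal 0.299 0.419 -0.858
outer loop
vertex 1.628 1.019 -3.245
vertex 1.918 0.03 -3.627
vertex 0.999 0.634 -3.652
endloop
endfacet
facet normal -0.665 0.488 0.566
outer loop
vertex 1.628 1.019 -3.245
vertex 0.999 0.634 -3.652
vertex 1.362 -0.75 -2.033
endloop
endfacet
facet normal 0.299 0.419 -0.857
outer loop
vertex 0.999 0.634 -3.652
vertex 1.918 0.03 -3.627
vertex 0.909 -0.105 -4.045
endloop
endfacet
facet normal -0.975 0.002 0.220
outer loop
vertex 0.999 0.634 -3.652
vertex 0.909 -0.105 -4.045
vertex 1.362 -0.75 -2.033
endloop
endfacet
facet normal 0.299 0.419 -0.857
outer loop
vertex 0.909 -0.105 -4.045
vertex 1.918 0.03 -3.627
vertex 1.41 -0.765 -4.193
endloop
endfacet
facet normal -0.798 -0.603 -0.014
outer loop
vertex 0.909 -0.105 -4.045
vertex 1.41 -0.765 -4.193
vertex 1.362 -0.75 -2.033
endloop
endfacet
facet normal 0.299 0.419 -0.857
outer loop
vertex 1.41 -0.765 -4.193
vertex 1.918 0.03 -3.627
vertex 2.208 -0.96 -4.01
endloop
endfacet
facet normal -0.238 -0.971 0.001
outer loop
vertex 1.41 -0.765 -4.193
vertex 2.208 -0.96 -4.01
vertex 1.362 -0.75 -2.033
endloop
endfacet
facet normal 0.299 0.419 -0.857
outer loop
vertex 2.208 -0.96 -4.01
vertex 1.918 0.03 -3.627
vertex 2.836 -0.575 -3.603
endloop
endfacet
facet normal 0.379 -0.889 0.257
outer loop
vertex 2.208 -0.96 -4.01
vertex 2.836 -0.575 -3.603
vertex 1.362 -0.75 -2.033
endloop
endfacet
facet normal 0.299 0.419 -0.857
outer loop
vertex 2.836 -0.575 -3.603
vertex 1.918 0.03 -3.627
vertex 2.927 0.164 -3.21
endloop
endfacet
facet normal 0.689 -0.405 0.602
outer loop
vertex 2.836 -0.575 -3.603
vertex 2.927 0.164 -3.21
vertex 1.362 -0.75 -2.033
endloop
endfacet
facet normal 0.299 0.419 -0.858
outer loop
vertex 2.927 0.164 -3.21
vertex 1.918 0.03 -3.627
vertex 2.426 0.825 -3.062
endloop
endfacet
facet normal 0.511 0.200 0.836
outer loop
vertex 2.927 0.164 -3.21
vertex 2.426 0.825 -3.062
vertex 1.362 -0.75 -2.033
endloop
endfacet

endsolid


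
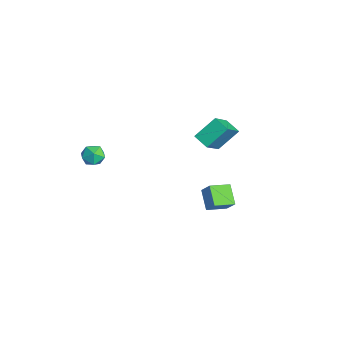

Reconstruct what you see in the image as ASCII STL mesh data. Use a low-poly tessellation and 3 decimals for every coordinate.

solid 
facet normal -0.569 0.747 0.343
outer loop
vertex -1.643 -3.111 -1.008
vertex -2.054 -3.551 -0.731
vertex -1.538 -3.316 -0.387
endloop
endfacet
facet normal 0.114 0.949 0.294
outer loop
vertex -1.643 -3.111 -1.008
vertex -1.538 -3.316 -0.387
vertex -1.028 -3.248 -0.804
endloop
endfacet
facet normal 0.320 0.866 -0.385
outer loop
vertex -1.643 -3.111 -1.008
vertex -1.028 -3.248 -0.804
vertex -1.228 -3.441 -1.405
endloop
endfacet
facet normal -0.235 0.613 -0.755
outer loop
vertex -1.643 -3.111 -1.008
vertex -1.228 -3.441 -1.405
vertex -1.861 -3.628 -1.36
endloop
endfacet
facet normal -0.784 0.539 -0.307
outer loop
vertex -1.643 -3.111 -1.008
vertex -1.861 -3.628 -1.36
vertex -2.054 -3.551 -0.731
endloop
endfacet
facet normal 0.503 0.509 0.698
outer loop
vertex -1.028 -3.248 -0.804
vertex -1.538 -3.316 -0.387
vertex -1.059 -3.772 -0.4
endloop
endfacet
facet normal -0.602 0.183 0.778
outer loop
vertex -1.538 -3.316 -0.387
vertex -2.054 -3.551 -0.731
vertex -1.692 -3.959 -0.355
endloop
endfacet
facet normal -0.950 -0.154 -0.273
outer loop
vertex -2.054 -3.551 -0.731
vertex -1.861 -3.628 -1.36
vertex -1.892 -4.152 -0.956
endloop
endfacet
facet normal -0.061 -0.035 -0.998
outer loop
vertex -1.861 -3.628 -1.36
vertex -1.228 -3.441 -1.405
vertex -1.382 -4.084 -1.373
endloop
endfacet
facet normal 0.837 0.375 -0.399
outer loop
vertex -1.228 -3.441 -1.405
vertex -1.028 -3.248 -0.804
vertex -0.866 -3.849 -1.029
endloop
endfacet
facet normal 0.235 -0.613 0.755
outer loop
vertex -1.277 -4.289 -0.752
vertex -1.059 -3.772 -0.4
vertex -1.692 -3.959 -0.355
endloop
endfacet
facet normal -0.320 -0.866 0.385
outer loop
vertex -1.277 -4.289 -0.752
vertex -1.692 -3.959 -0.355
vertex -1.892 -4.152 -0.956
endloop
endfacet
facet normal -0.114 -0.949 -0.294
outer loop
vertex -1.277 -4.289 -0.752
vertex -1.892 -4.152 -0.956
vertex -1.382 -4.084 -1.373
endloop
endfacet
facet normal 0.569 -0.747 -0.343
outer loop
vertex -1.277 -4.289 -0.752
vertex -1.382 -4.084 -1.373
vertex -0.866 -3.849 -1.029
endloop
endfacet
facet normal 0.784 -0.539 0.307
outer loop
vertex -1.277 -4.289 -0.752
vertex -0.866 -3.849 -1.029
vertex -1.059 -3.772 -0.4
endloop
endfacet
facet normal 0.061 0.035 0.998
outer loop
vertex -1.692 -3.959 -0.355
vertex -1.059 -3.772 -0.4
vertex -1.538 -3.316 -0.387
endloop
endfacet
facet normal -0.837 -0.375 0.399
outer loop
vertex -1.892 -4.152 -0.956
vertex -1.692 -3.959 -0.355
vertex -2.054 -3.551 -0.731
endloop
endfacet
facet normal -0.503 -0.509 -0.698
outer loop
vertex -1.382 -4.084 -1.373
vertex -1.892 -4.152 -0.956
vertex -1.861 -3.628 -1.36
endloop
endfacet
facet normal 0.602 -0.183 -0.778
outer loop
vertex -0.866 -3.849 -1.029
vertex -1.382 -4.084 -1.373
vertex -1.228 -3.441 -1.405
endloop
endfacet
facet normal 0.950 0.154 0.273
outer loop
vertex -1.059 -3.772 -0.4
vertex -0.866 -3.849 -1.029
vertex -1.028 -3.248 -0.804
endloop
endfacet
facet normal -0.843 -0.400 0.360
outer loop
vertex -0.589 1.044 -0.163
vertex -0.717 2.136 0.752
vertex -1.645 2.052 -1.515
endloop
endfacet
facet normal 0.089 -0.764 -0.639
outer loop
vertex -0.903 2.404 -1.832
vertex -0.589 1.044 -0.163
vertex -1.645 2.052 -1.515
endloop
endfacet
facet normal -0.843 -0.400 0.360
outer loop
vertex -1.645 2.052 -1.515
vertex -0.717 2.136 0.752
vertex -1.773 3.144 -0.601
endloop
endfacet
facet normal -0.531 0.507 -0.680
outer loop
vertex -1.773 3.144 -0.601
vertex -0.903 2.404 -1.832
vertex -1.645 2.052 -1.515
endloop
endfacet
facet normal 0.531 -0.507 0.679
outer loop
vertex -0.589 1.044 -0.163
vertex 0.025 2.488 0.435
vertex -0.717 2.136 0.752
endloop
endfacet
facet normal 0.090 -0.764 -0.639
outer loop
vertex 0.153 1.396 -0.479
vertex -0.589 1.044 -0.163
vertex -0.903 2.404 -1.832
endloop
endfacet
facet normal 0.530 -0.507 0.680
outer loop
vertex 0.153 1.396 -0.479
vertex 0.025 2.488 0.435
vertex -0.589 1.044 -0.163
endloop
endfacet
facet normal -0.089 0.764 0.639
outer loop
vertex -0.717 2.136 0.752
vertex 0.025 2.488 0.435
vertex -1.773 3.144 -0.601
endloop
endfacet
facet normal -0.530 0.507 -0.680
outer loop
vertex -1.031 3.496 -0.917
vertex -0.903 2.404 -1.832
vertex -1.773 3.144 -0.601
endloop
endfacet
facet normal -0.090 0.764 0.639
outer loop
vertex -1.773 3.144 -0.601
vertex 0.025 2.488 0.435
vertex -1.031 3.496 -0.917
endloop
endfacet
facet normal 0.843 0.400 -0.360
outer loop
vertex -1.031 3.496 -0.917
vertex 0.153 1.396 -0.479
vertex -0.903 2.404 -1.832
endloop
endfacet
facet normal 0.843 0.400 -0.360
outer loop
vertex 0.025 2.488 0.435
vertex 0.153 1.396 -0.479
vertex -1.031 3.496 -0.917
endloop
endfacet
facet normal -0.548 -0.259 -0.795
outer loop
vertex 2.349 0.297 -1.442
vertex 2.285 1.334 -1.736
vertex 3.284 0.183 -2.049
endloop
endfacet
facet normal 0.059 -0.961 0.272
outer loop
vertex 3.755 0.406 -1.364
vertex 2.349 0.297 -1.442
vertex 3.284 0.183 -2.049
endloop
endfacet
facet normal -0.547 -0.258 -0.796
outer loop
vertex 3.284 0.183 -2.049
vertex 2.285 1.334 -1.736
vertex 3.22 1.221 -2.342
endloop
endfacet
facet normal 0.835 -0.101 -0.541
outer loop
vertex 3.22 1.221 -2.342
vertex 3.755 0.406 -1.364
vertex 3.284 0.183 -2.049
endloop
endfacet
facet normal -0.835 0.102 0.541
outer loop
vertex 2.349 0.297 -1.442
vertex 2.756 1.557 -1.051
vertex 2.285 1.334 -1.736
endloop
endfacet
facet normal 0.059 -0.961 0.271
outer loop
vertex 2.82 0.519 -0.758
vertex 2.349 0.297 -1.442
vertex 3.755 0.406 -1.364
endloop
endfacet
facet normal -0.834 0.101 0.542
outer loop
vertex 2.82 0.519 -0.758
vertex 2.756 1.557 -1.051
vertex 2.349 0.297 -1.442
endloop
endfacet
facet normal -0.060 0.961 -0.272
outer loop
vertex 2.285 1.334 -1.736
vertex 2.756 1.557 -1.051
vertex 3.22 1.221 -2.342
endloop
endfacet
facet normal 0.834 -0.102 -0.542
outer loop
vertex 3.691 1.443 -1.658
vertex 3.755 0.406 -1.364
vertex 3.22 1.221 -2.342
endloop
endfacet
facet normal -0.059 0.961 -0.271
outer loop
vertex 3.22 1.221 -2.342
vertex 2.756 1.557 -1.051
vertex 3.691 1.443 -1.658
endloop
endfacet
facet normal 0.547 0.259 0.796
outer loop
vertex 3.691 1.443 -1.658
vertex 2.82 0.519 -0.758
vertex 3.755 0.406 -1.364
endloop
endfacet
facet normal 0.548 0.258 0.796
outer loop
vertex 2.756 1.557 -1.051
vertex 2.82 0.519 -0.758
vertex 3.691 1.443 -1.658
endloop
endfacet

endsolid


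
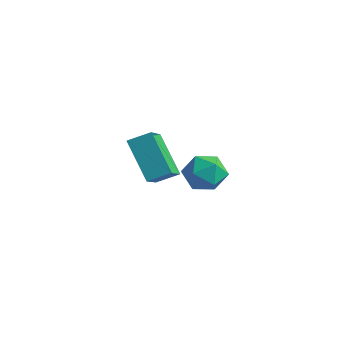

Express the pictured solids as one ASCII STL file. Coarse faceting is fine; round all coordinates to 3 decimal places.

solid 
facet normal -0.611 -0.677 -0.410
outer loop
vertex -2.098 -2.518 1.127
vertex -2.85 -1.21 0.091
vertex -0.617 -2.907 -0.438
endloop
endfacet
facet normal 0.410 -0.715 0.566
outer loop
vertex 0.05 -2.17 0.009
vertex -2.098 -2.518 1.127
vertex -0.617 -2.907 -0.438
endloop
endfacet
facet normal -0.611 -0.676 -0.411
outer loop
vertex -0.617 -2.907 -0.438
vertex -2.85 -1.21 0.091
vertex -1.368 -1.599 -1.474
endloop
endfacet
facet normal 0.676 -0.178 -0.715
outer loop
vertex -1.368 -1.599 -1.474
vertex 0.05 -2.17 0.009
vertex -0.617 -2.907 -0.438
endloop
endfacet
facet normal -0.676 0.178 0.715
outer loop
vertex -2.098 -2.518 1.127
vertex -2.183 -0.473 0.538
vertex -2.85 -1.21 0.091
endloop
endfacet
facet normal 0.411 -0.715 0.566
outer loop
vertex -1.432 -1.781 1.574
vertex -2.098 -2.518 1.127
vertex 0.05 -2.17 0.009
endloop
endfacet
facet normal -0.676 0.178 0.715
outer loop
vertex -1.432 -1.781 1.574
vertex -2.183 -0.473 0.538
vertex -2.098 -2.518 1.127
endloop
endfacet
facet normal -0.410 0.715 -0.566
outer loop
vertex -2.85 -1.21 0.091
vertex -2.183 -0.473 0.538
vertex -1.368 -1.599 -1.474
endloop
endfacet
facet normal 0.676 -0.177 -0.715
outer loop
vertex -0.702 -0.862 -1.027
vertex 0.05 -2.17 0.009
vertex -1.368 -1.599 -1.474
endloop
endfacet
facet normal -0.411 0.715 -0.566
outer loop
vertex -1.368 -1.599 -1.474
vertex -2.183 -0.473 0.538
vertex -0.702 -0.862 -1.027
endloop
endfacet
facet normal 0.611 0.677 0.411
outer loop
vertex -0.702 -0.862 -1.027
vertex -1.432 -1.781 1.574
vertex 0.05 -2.17 0.009
endloop
endfacet
facet normal 0.612 0.676 0.411
outer loop
vertex -2.183 -0.473 0.538
vertex -1.432 -1.781 1.574
vertex -0.702 -0.862 -1.027
endloop
endfacet
facet normal -0.568 0.458 0.684
outer loop
vertex 2.125 -3.024 2.022
vertex 2.551 -3.529 2.714
vertex 2.912 -2.684 2.448
endloop
endfacet
facet normal -0.450 0.884 0.125
outer loop
vertex 2.125 -3.024 2.022
vertex 2.912 -2.684 2.448
vertex 2.808 -2.603 1.5
endloop
endfacet
facet normal -0.693 0.555 -0.460
outer loop
vertex 2.125 -3.024 2.022
vertex 2.808 -2.603 1.5
vertex 2.383 -3.399 1.18
endloop
endfacet
facet normal -0.962 -0.075 -0.261
outer loop
vertex 2.125 -3.024 2.022
vertex 2.383 -3.399 1.18
vertex 2.224 -3.971 1.931
endloop
endfacet
facet normal -0.885 -0.135 0.446
outer loop
vertex 2.125 -3.024 2.022
vertex 2.224 -3.971 1.931
vertex 2.551 -3.529 2.714
endloop
endfacet
facet normal 0.256 0.965 0.054
outer loop
vertex 2.808 -2.603 1.5
vertex 2.912 -2.684 2.448
vertex 3.656 -2.849 1.869
endloop
endfacet
facet normal 0.064 0.275 0.959
outer loop
vertex 2.912 -2.684 2.448
vertex 2.551 -3.529 2.714
vertex 3.497 -3.421 2.62
endloop
endfacet
facet normal -0.449 -0.685 0.574
outer loop
vertex 2.551 -3.529 2.714
vertex 2.224 -3.971 1.931
vertex 3.072 -4.217 2.3
endloop
endfacet
facet normal -0.574 -0.588 -0.570
outer loop
vertex 2.224 -3.971 1.931
vertex 2.383 -3.399 1.18
vertex 2.968 -4.136 1.352
endloop
endfacet
facet normal -0.138 0.432 -0.891
outer loop
vertex 2.383 -3.399 1.18
vertex 2.808 -2.603 1.5
vertex 3.329 -3.291 1.086
endloop
endfacet
facet normal 0.962 0.075 0.261
outer loop
vertex 3.755 -3.796 1.778
vertex 3.656 -2.849 1.869
vertex 3.497 -3.421 2.62
endloop
endfacet
facet normal 0.693 -0.555 0.460
outer loop
vertex 3.755 -3.796 1.778
vertex 3.497 -3.421 2.62
vertex 3.072 -4.217 2.3
endloop
endfacet
facet normal 0.450 -0.884 -0.125
outer loop
vertex 3.755 -3.796 1.778
vertex 3.072 -4.217 2.3
vertex 2.968 -4.136 1.352
endloop
endfacet
facet normal 0.568 -0.458 -0.684
outer loop
vertex 3.755 -3.796 1.778
vertex 2.968 -4.136 1.352
vertex 3.329 -3.291 1.086
endloop
endfacet
facet normal 0.885 0.135 -0.446
outer loop
vertex 3.755 -3.796 1.778
vertex 3.329 -3.291 1.086
vertex 3.656 -2.849 1.869
endloop
endfacet
facet normal 0.574 0.588 0.570
outer loop
vertex 3.497 -3.421 2.62
vertex 3.656 -2.849 1.869
vertex 2.912 -2.684 2.448
endloop
endfacet
facet normal 0.138 -0.432 0.891
outer loop
vertex 3.072 -4.217 2.3
vertex 3.497 -3.421 2.62
vertex 2.551 -3.529 2.714
endloop
endfacet
facet normal -0.256 -0.965 -0.054
outer loop
vertex 2.968 -4.136 1.352
vertex 3.072 -4.217 2.3
vertex 2.224 -3.971 1.931
endloop
endfacet
facet normal -0.064 -0.275 -0.959
outer loop
vertex 3.329 -3.291 1.086
vertex 2.968 -4.136 1.352
vertex 2.383 -3.399 1.18
endloop
endfacet
facet normal 0.449 0.685 -0.574
outer loop
vertex 3.656 -2.849 1.869
vertex 3.329 -3.291 1.086
vertex 2.808 -2.603 1.5
endloop
endfacet

endsolid


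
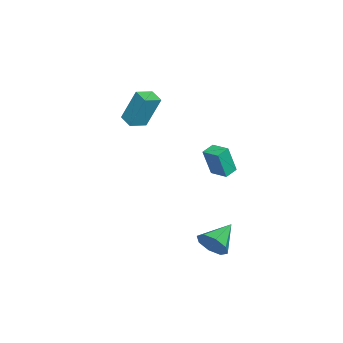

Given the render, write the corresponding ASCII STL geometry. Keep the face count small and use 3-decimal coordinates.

solid 
facet normal 0.829 -0.384 -0.407
outer loop
vertex 4.389 3.454 -1.361
vertex 3.882 3.167 -2.124
vertex 4.365 3.963 -1.89
endloop
endfacet
facet normal 0.132 0.717 0.684
outer loop
vertex 4.389 3.454 -1.361
vertex 4.365 3.963 -1.89
vertex 2.398 3.853 -1.396
endloop
endfacet
facet normal 0.829 -0.383 -0.407
outer loop
vertex 4.365 3.963 -1.89
vertex 3.882 3.167 -2.124
vertex 4.058 4.006 -2.556
endloop
endfacet
facet normal -0.035 0.996 0.081
outer loop
vertex 4.365 3.963 -1.89
vertex 4.058 4.006 -2.556
vertex 2.398 3.853 -1.396
endloop
endfacet
facet normal 0.829 -0.383 -0.407
outer loop
vertex 4.058 4.006 -2.556
vertex 3.882 3.167 -2.124
vertex 3.648 3.558 -2.969
endloop
endfacet
facet normal -0.397 0.792 -0.464
outer loop
vertex 4.058 4.006 -2.556
vertex 3.648 3.558 -2.969
vertex 2.398 3.853 -1.396
endloop
endfacet
facet normal 0.829 -0.383 -0.407
outer loop
vertex 3.648 3.558 -2.969
vertex 3.882 3.167 -2.124
vertex 3.375 2.88 -2.887
endloop
endfacet
facet normal -0.743 0.223 -0.632
outer loop
vertex 3.648 3.558 -2.969
vertex 3.375 2.88 -2.887
vertex 2.398 3.853 -1.396
endloop
endfacet
facet normal 0.829 -0.382 -0.407
outer loop
vertex 3.375 2.88 -2.887
vertex 3.882 3.167 -2.124
vertex 3.4 2.371 -2.358
endloop
endfacet
facet normal -0.868 -0.378 -0.322
outer loop
vertex 3.375 2.88 -2.887
vertex 3.4 2.371 -2.358
vertex 2.398 3.853 -1.396
endloop
endfacet
facet normal 0.830 -0.383 -0.406
outer loop
vertex 3.4 2.371 -2.358
vertex 3.882 3.167 -2.124
vertex 3.706 2.328 -1.692
endloop
endfacet
facet normal -0.701 -0.656 0.280
outer loop
vertex 3.4 2.371 -2.358
vertex 3.706 2.328 -1.692
vertex 2.398 3.853 -1.396
endloop
endfacet
facet normal 0.829 -0.383 -0.407
outer loop
vertex 3.706 2.328 -1.692
vertex 3.882 3.167 -2.124
vertex 4.116 2.777 -1.279
endloop
endfacet
facet normal -0.339 -0.451 0.826
outer loop
vertex 3.706 2.328 -1.692
vertex 4.116 2.777 -1.279
vertex 2.398 3.853 -1.396
endloop
endfacet
facet normal 0.829 -0.384 -0.407
outer loop
vertex 4.116 2.777 -1.279
vertex 3.882 3.167 -2.124
vertex 4.389 3.454 -1.361
endloop
endfacet
facet normal 0.006 0.118 0.993
outer loop
vertex 4.116 2.777 -1.279
vertex 4.389 3.454 -1.361
vertex 2.398 3.853 -1.396
endloop
endfacet
facet normal -0.516 -0.847 -0.129
outer loop
vertex -3.436 1.071 0.483
vertex -4.17 1.486 0.697
vertex -3.704 1.5 -1.265
endloop
endfacet
facet normal 0.844 -0.477 -0.246
outer loop
vertex -3.11 2.474 -1.117
vertex -3.436 1.071 0.483
vertex -3.704 1.5 -1.265
endloop
endfacet
facet normal -0.516 -0.847 -0.129
outer loop
vertex -3.704 1.5 -1.265
vertex -4.17 1.486 0.697
vertex -4.438 1.915 -1.051
endloop
endfacet
facet normal -0.147 0.236 -0.961
outer loop
vertex -4.438 1.915 -1.051
vertex -3.11 2.474 -1.117
vertex -3.704 1.5 -1.265
endloop
endfacet
facet normal 0.147 -0.236 0.961
outer loop
vertex -3.436 1.071 0.483
vertex -3.576 2.46 0.845
vertex -4.17 1.486 0.697
endloop
endfacet
facet normal 0.844 -0.477 -0.246
outer loop
vertex -2.842 2.045 0.631
vertex -3.436 1.071 0.483
vertex -3.11 2.474 -1.117
endloop
endfacet
facet normal 0.147 -0.236 0.961
outer loop
vertex -2.842 2.045 0.631
vertex -3.576 2.46 0.845
vertex -3.436 1.071 0.483
endloop
endfacet
facet normal -0.844 0.477 0.246
outer loop
vertex -4.17 1.486 0.697
vertex -3.576 2.46 0.845
vertex -4.438 1.915 -1.051
endloop
endfacet
facet normal -0.147 0.236 -0.961
outer loop
vertex -3.844 2.889 -0.903
vertex -3.11 2.474 -1.117
vertex -4.438 1.915 -1.051
endloop
endfacet
facet normal -0.844 0.477 0.246
outer loop
vertex -4.438 1.915 -1.051
vertex -3.576 2.46 0.845
vertex -3.844 2.889 -0.903
endloop
endfacet
facet normal 0.516 0.847 0.129
outer loop
vertex -3.844 2.889 -0.903
vertex -2.842 2.045 0.631
vertex -3.11 2.474 -1.117
endloop
endfacet
facet normal 0.516 0.847 0.129
outer loop
vertex -3.576 2.46 0.845
vertex -2.842 2.045 0.631
vertex -3.844 2.889 -0.903
endloop
endfacet
facet normal -0.735 0.625 -0.263
outer loop
vertex -3.381 -1.706 4.866
vertex -2.737 -1.059 4.604
vertex -3.366 -2.541 2.841
endloop
endfacet
facet normal -0.678 -0.681 0.276
outer loop
vertex -2.543 -3.241 3.136
vertex -3.381 -1.706 4.866
vertex -3.366 -2.541 2.841
endloop
endfacet
facet normal -0.735 0.625 -0.263
outer loop
vertex -3.366 -2.541 2.841
vertex -2.737 -1.059 4.604
vertex -2.722 -1.894 2.579
endloop
endfacet
facet normal 0.007 -0.381 -0.924
outer loop
vertex -2.722 -1.894 2.579
vertex -2.543 -3.241 3.136
vertex -3.366 -2.541 2.841
endloop
endfacet
facet normal -0.007 0.381 0.924
outer loop
vertex -3.381 -1.706 4.866
vertex -1.914 -1.759 4.899
vertex -2.737 -1.059 4.604
endloop
endfacet
facet normal -0.678 -0.681 0.276
outer loop
vertex -2.558 -2.406 5.161
vertex -3.381 -1.706 4.866
vertex -2.543 -3.241 3.136
endloop
endfacet
facet normal -0.007 0.381 0.924
outer loop
vertex -2.558 -2.406 5.161
vertex -1.914 -1.759 4.899
vertex -3.381 -1.706 4.866
endloop
endfacet
facet normal 0.678 0.681 -0.276
outer loop
vertex -2.737 -1.059 4.604
vertex -1.914 -1.759 4.899
vertex -2.722 -1.894 2.579
endloop
endfacet
facet normal 0.007 -0.381 -0.924
outer loop
vertex -1.899 -2.594 2.874
vertex -2.543 -3.241 3.136
vertex -2.722 -1.894 2.579
endloop
endfacet
facet normal 0.678 0.681 -0.276
outer loop
vertex -2.722 -1.894 2.579
vertex -1.914 -1.759 4.899
vertex -1.899 -2.594 2.874
endloop
endfacet
facet normal 0.735 -0.625 0.263
outer loop
vertex -1.899 -2.594 2.874
vertex -2.558 -2.406 5.161
vertex -2.543 -3.241 3.136
endloop
endfacet
facet normal 0.735 -0.625 0.263
outer loop
vertex -1.914 -1.759 4.899
vertex -2.558 -2.406 5.161
vertex -1.899 -2.594 2.874
endloop
endfacet

endsolid


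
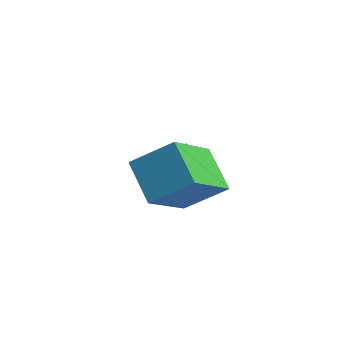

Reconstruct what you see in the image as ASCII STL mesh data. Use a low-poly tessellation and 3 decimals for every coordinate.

solid 
facet normal 0.625 -0.496 -0.603
outer loop
vertex -1.622 -1.244 1.922
vertex -2.012 -0.96 1.284
vertex -1.391 -0.713 1.724
endloop
endfacet
facet normal 0.199 0.265 0.943
outer loop
vertex -1.622 -1.244 1.922
vertex -1.391 -0.713 1.724
vertex -2.668 -0.44 1.916
endloop
endfacet
facet normal 0.625 -0.496 -0.603
outer loop
vertex -1.391 -0.713 1.724
vertex -2.012 -0.96 1.284
vertex -1.524 -0.326 1.268
endloop
endfacet
facet normal 0.253 0.773 0.582
outer loop
vertex -1.391 -0.713 1.724
vertex -1.524 -0.326 1.268
vertex -2.668 -0.44 1.916
endloop
endfacet
facet normal 0.626 -0.497 -0.602
outer loop
vertex -1.524 -0.326 1.268
vertex -2.012 -0.96 1.284
vertex -1.942 -0.311 0.821
endloop
endfacet
facet normal -0.052 0.995 0.082
outer loop
vertex -1.524 -0.326 1.268
vertex -1.942 -0.311 0.821
vertex -2.668 -0.44 1.916
endloop
endfacet
facet normal 0.626 -0.497 -0.602
outer loop
vertex -1.942 -0.311 0.821
vertex -2.012 -0.96 1.284
vertex -2.401 -0.676 0.645
endloop
endfacet
facet normal -0.537 0.802 -0.262
outer loop
vertex -1.942 -0.311 0.821
vertex -2.401 -0.676 0.645
vertex -2.668 -0.44 1.916
endloop
endfacet
facet normal 0.626 -0.496 -0.602
outer loop
vertex -2.401 -0.676 0.645
vertex -2.012 -0.96 1.284
vertex -2.632 -1.208 0.843
endloop
endfacet
facet normal -0.919 0.306 -0.250
outer loop
vertex -2.401 -0.676 0.645
vertex -2.632 -1.208 0.843
vertex -2.668 -0.44 1.916
endloop
endfacet
facet normal 0.626 -0.495 -0.602
outer loop
vertex -2.632 -1.208 0.843
vertex -2.012 -0.96 1.284
vertex -2.499 -1.594 1.299
endloop
endfacet
facet normal -0.973 -0.203 0.112
outer loop
vertex -2.632 -1.208 0.843
vertex -2.499 -1.594 1.299
vertex -2.668 -0.44 1.916
endloop
endfacet
facet normal 0.626 -0.495 -0.602
outer loop
vertex -2.499 -1.594 1.299
vertex -2.012 -0.96 1.284
vertex -2.081 -1.609 1.746
endloop
endfacet
facet normal -0.668 -0.424 0.611
outer loop
vertex -2.499 -1.594 1.299
vertex -2.081 -1.609 1.746
vertex -2.668 -0.44 1.916
endloop
endfacet
facet normal 0.625 -0.496 -0.603
outer loop
vertex -2.081 -1.609 1.746
vertex -2.012 -0.96 1.284
vertex -1.622 -1.244 1.922
endloop
endfacet
facet normal -0.183 -0.231 0.956
outer loop
vertex -2.081 -1.609 1.746
vertex -1.622 -1.244 1.922
vertex -2.668 -0.44 1.916
endloop
endfacet
facet normal -0.459 0.785 -0.417
outer loop
vertex -0.972 -1.919 1.787
vertex -0.18 -1.015 2.616
vertex 0.084 -1.868 0.722
endloop
endfacet
facet normal -0.543 -0.619 -0.568
outer loop
vertex 0.9 -3.265 1.464
vertex -0.972 -1.919 1.787
vertex 0.084 -1.868 0.722
endloop
endfacet
facet normal -0.459 0.785 -0.417
outer loop
vertex 0.084 -1.868 0.722
vertex -0.18 -1.015 2.616
vertex 0.876 -0.964 1.551
endloop
endfacet
facet normal 0.704 0.034 -0.710
outer loop
vertex 0.876 -0.964 1.551
vertex 0.9 -3.265 1.464
vertex 0.084 -1.868 0.722
endloop
endfacet
facet normal -0.704 -0.034 0.710
outer loop
vertex -0.972 -1.919 1.787
vertex 0.636 -2.412 3.358
vertex -0.18 -1.015 2.616
endloop
endfacet
facet normal -0.543 -0.619 -0.568
outer loop
vertex -0.156 -3.316 2.529
vertex -0.972 -1.919 1.787
vertex 0.9 -3.265 1.464
endloop
endfacet
facet normal -0.704 -0.034 0.710
outer loop
vertex -0.156 -3.316 2.529
vertex 0.636 -2.412 3.358
vertex -0.972 -1.919 1.787
endloop
endfacet
facet normal 0.543 0.619 0.568
outer loop
vertex -0.18 -1.015 2.616
vertex 0.636 -2.412 3.358
vertex 0.876 -0.964 1.551
endloop
endfacet
facet normal 0.704 0.034 -0.710
outer loop
vertex 1.692 -2.361 2.293
vertex 0.9 -3.265 1.464
vertex 0.876 -0.964 1.551
endloop
endfacet
facet normal 0.543 0.619 0.568
outer loop
vertex 0.876 -0.964 1.551
vertex 0.636 -2.412 3.358
vertex 1.692 -2.361 2.293
endloop
endfacet
facet normal 0.459 -0.785 0.417
outer loop
vertex 1.692 -2.361 2.293
vertex -0.156 -3.316 2.529
vertex 0.9 -3.265 1.464
endloop
endfacet
facet normal 0.459 -0.785 0.417
outer loop
vertex 0.636 -2.412 3.358
vertex -0.156 -3.316 2.529
vertex 1.692 -2.361 2.293
endloop
endfacet

endsolid


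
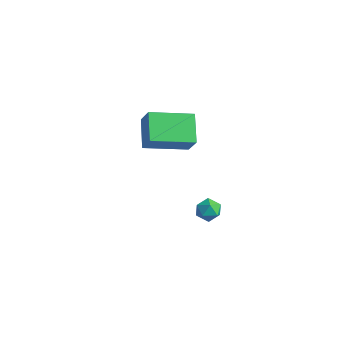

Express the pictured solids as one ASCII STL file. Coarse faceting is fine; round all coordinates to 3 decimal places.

solid 
facet normal 0.289 0.951 -0.108
outer loop
vertex -1.601 -0.091 -3.102
vertex -2.171 0.113 -2.833
vertex -1.645 -0.003 -2.447
endloop
endfacet
facet normal 0.852 0.523 -0.013
outer loop
vertex -1.601 -0.091 -3.102
vertex -1.645 -0.003 -2.447
vertex -1.325 -0.53 -2.69
endloop
endfacet
facet normal 0.847 0.034 -0.531
outer loop
vertex -1.601 -0.091 -3.102
vertex -1.325 -0.53 -2.69
vertex -1.653 -0.74 -3.226
endloop
endfacet
facet normal 0.280 0.158 -0.947
outer loop
vertex -1.601 -0.091 -3.102
vertex -1.653 -0.74 -3.226
vertex -2.176 -0.342 -3.314
endloop
endfacet
facet normal -0.064 0.725 -0.685
outer loop
vertex -1.601 -0.091 -3.102
vertex -2.176 -0.342 -3.314
vertex -2.171 0.113 -2.833
endloop
endfacet
facet normal 0.770 0.186 0.610
outer loop
vertex -1.325 -0.53 -2.69
vertex -1.645 -0.003 -2.447
vertex -1.724 -0.598 -2.166
endloop
endfacet
facet normal -0.141 0.879 0.456
outer loop
vertex -1.645 -0.003 -2.447
vertex -2.171 0.113 -2.833
vertex -2.247 -0.2 -2.254
endloop
endfacet
facet normal -0.714 0.512 -0.477
outer loop
vertex -2.171 0.113 -2.833
vertex -2.176 -0.342 -3.314
vertex -2.575 -0.41 -2.79
endloop
endfacet
facet normal -0.156 -0.405 -0.901
outer loop
vertex -2.176 -0.342 -3.314
vertex -1.653 -0.74 -3.226
vertex -2.255 -0.937 -3.033
endloop
endfacet
facet normal 0.761 -0.607 -0.228
outer loop
vertex -1.653 -0.74 -3.226
vertex -1.325 -0.53 -2.69
vertex -1.729 -1.053 -2.647
endloop
endfacet
facet normal -0.280 -0.158 0.947
outer loop
vertex -2.299 -0.849 -2.378
vertex -1.724 -0.598 -2.166
vertex -2.247 -0.2 -2.254
endloop
endfacet
facet normal -0.847 -0.034 0.531
outer loop
vertex -2.299 -0.849 -2.378
vertex -2.247 -0.2 -2.254
vertex -2.575 -0.41 -2.79
endloop
endfacet
facet normal -0.852 -0.523 0.013
outer loop
vertex -2.299 -0.849 -2.378
vertex -2.575 -0.41 -2.79
vertex -2.255 -0.937 -3.033
endloop
endfacet
facet normal -0.289 -0.951 0.108
outer loop
vertex -2.299 -0.849 -2.378
vertex -2.255 -0.937 -3.033
vertex -1.729 -1.053 -2.647
endloop
endfacet
facet normal 0.064 -0.725 0.685
outer loop
vertex -2.299 -0.849 -2.378
vertex -1.729 -1.053 -2.647
vertex -1.724 -0.598 -2.166
endloop
endfacet
facet normal 0.156 0.405 0.901
outer loop
vertex -2.247 -0.2 -2.254
vertex -1.724 -0.598 -2.166
vertex -1.645 -0.003 -2.447
endloop
endfacet
facet normal -0.761 0.607 0.228
outer loop
vertex -2.575 -0.41 -2.79
vertex -2.247 -0.2 -2.254
vertex -2.171 0.113 -2.833
endloop
endfacet
facet normal -0.770 -0.186 -0.610
outer loop
vertex -2.255 -0.937 -3.033
vertex -2.575 -0.41 -2.79
vertex -2.176 -0.342 -3.314
endloop
endfacet
facet normal 0.141 -0.879 -0.456
outer loop
vertex -1.729 -1.053 -2.647
vertex -2.255 -0.937 -3.033
vertex -1.653 -0.74 -3.226
endloop
endfacet
facet normal 0.714 -0.512 0.477
outer loop
vertex -1.724 -0.598 -2.166
vertex -1.729 -1.053 -2.647
vertex -1.325 -0.53 -2.69
endloop
endfacet
facet normal -0.539 -0.817 0.204
outer loop
vertex -2.799 -3.213 3.188
vertex -3.787 -2.351 4.034
vertex -3.494 -3.009 2.169
endloop
endfacet
facet normal 0.633 -0.552 -0.542
outer loop
vertex -2.373 -1.309 1.746
vertex -2.799 -3.213 3.188
vertex -3.494 -3.009 2.169
endloop
endfacet
facet normal -0.539 -0.817 0.204
outer loop
vertex -3.494 -3.009 2.169
vertex -3.787 -2.351 4.034
vertex -4.482 -2.147 3.015
endloop
endfacet
facet normal -0.556 0.163 -0.815
outer loop
vertex -4.482 -2.147 3.015
vertex -2.373 -1.309 1.746
vertex -3.494 -3.009 2.169
endloop
endfacet
facet normal 0.556 -0.163 0.815
outer loop
vertex -2.799 -3.213 3.188
vertex -2.666 -0.651 3.611
vertex -3.787 -2.351 4.034
endloop
endfacet
facet normal 0.633 -0.552 -0.542
outer loop
vertex -1.678 -1.513 2.765
vertex -2.799 -3.213 3.188
vertex -2.373 -1.309 1.746
endloop
endfacet
facet normal 0.556 -0.163 0.815
outer loop
vertex -1.678 -1.513 2.765
vertex -2.666 -0.651 3.611
vertex -2.799 -3.213 3.188
endloop
endfacet
facet normal -0.633 0.552 0.542
outer loop
vertex -3.787 -2.351 4.034
vertex -2.666 -0.651 3.611
vertex -4.482 -2.147 3.015
endloop
endfacet
facet normal -0.556 0.163 -0.815
outer loop
vertex -3.361 -0.447 2.592
vertex -2.373 -1.309 1.746
vertex -4.482 -2.147 3.015
endloop
endfacet
facet normal -0.633 0.552 0.542
outer loop
vertex -4.482 -2.147 3.015
vertex -2.666 -0.651 3.611
vertex -3.361 -0.447 2.592
endloop
endfacet
facet normal 0.539 0.817 -0.204
outer loop
vertex -3.361 -0.447 2.592
vertex -1.678 -1.513 2.765
vertex -2.373 -1.309 1.746
endloop
endfacet
facet normal 0.539 0.817 -0.204
outer loop
vertex -2.666 -0.651 3.611
vertex -1.678 -1.513 2.765
vertex -3.361 -0.447 2.592
endloop
endfacet

endsolid
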